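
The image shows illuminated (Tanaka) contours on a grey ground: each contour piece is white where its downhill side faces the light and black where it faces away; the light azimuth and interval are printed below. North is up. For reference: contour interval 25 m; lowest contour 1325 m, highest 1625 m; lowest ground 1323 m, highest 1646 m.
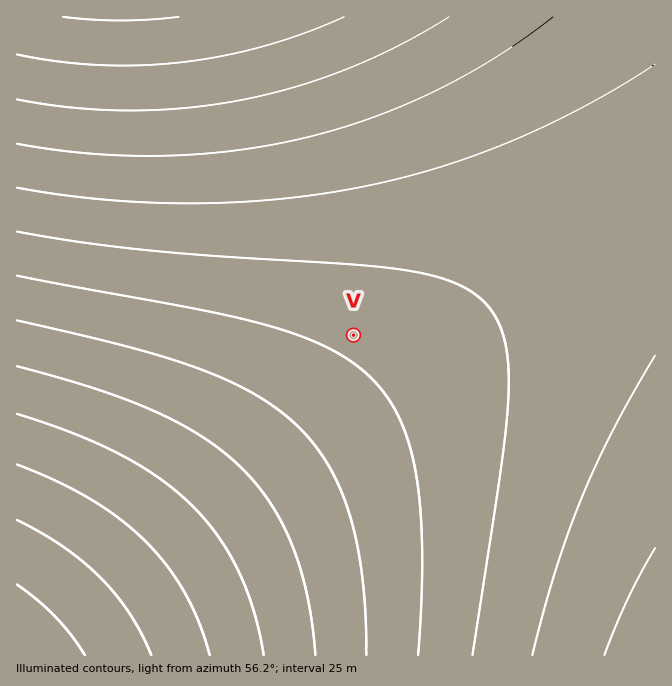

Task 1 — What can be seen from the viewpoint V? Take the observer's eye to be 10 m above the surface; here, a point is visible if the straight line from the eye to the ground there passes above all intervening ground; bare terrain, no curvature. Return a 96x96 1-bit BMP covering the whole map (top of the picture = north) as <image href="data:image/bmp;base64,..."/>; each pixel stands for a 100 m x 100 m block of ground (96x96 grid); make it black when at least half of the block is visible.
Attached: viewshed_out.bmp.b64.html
<image width="96" height="96" href="data:image/bmp;base64,Qk2+BAAAAAAAAD4AAAAoAAAAYAAAAGAAAAABAAEAAAAAAIAEAAATCwAAEwsAAAIAAAAAAAAA////AAAAAAD/////wAAAAAAAAAD/////8AAAAAAAAAD/////+AAAAAAAAAD//////AAAAAAAAAD//////gAAAAAAAAD//////wAAAAAAAAD//////4AAAAAAAAD//////4AAAAAAAAD//////8AAAAAAAAD//////+AAAAAAAAD///////AAAAAAAAD///////AAAAAAAAD///////gAAAAAAAD///////gAAAAAAAD///////wAAAAAAAD///////4AAAAAAAD///////4AAAAAAAD///////8AAAAAAAD///////8AAAAAAAD///////+AAAAAAAD///////+AAAAAAAD////////AAAAAAAD////////AAAAAAAD////////gAAAAAAD////////wAAAAAAD////////wAAAAAAD////////4AAAAAAD////////4AAAAAAD////////8AAAAAAD////////+AAAAAAD////////+AAAAAAD/////////AAAAAAD/////////gAAAAAD/////////wAAAAAD/////////4AAAAAD/////////+AAAAAD//////////AAAAAD//////////wAAAAD//////////4AAAAD//////////+AAAAD///////////wAAAD///////////+AAAD////////////4AAD/////////////gAD//////////////gD//////////////////////////////////////////////////////////////////////////////////////////////////////////////////////////////////////////////////////////////////////////////////////////////////+AH/////////////AAAP///////////4AAAB///////////AAAAAf/////////8AAAAAH/////////wAAAAAD/////////AAAAAAB////////8AAAAAAAf///////8AAAAAAAP///////8AAAAAAAH///////8AAAAAAAD///////8AAAAAAAB///////8AAAAAAAB///////8AAAAAAAA///////8AAAAAAAAf//////8AAAAAAAAP//////8AAAAAAAAP//////8AAAAAAAAH//////8AAAAAAAAD//////8AAAAAAAAD//////8AAAAAAAAB//////8AAAAAAAAA//////8AAAAAAAAA//////8AAAAAAAAAf/////8AAAAAAAAAP/////8AAAAAAAAAP/////8AAAAAAAAAH/////8AAAAAAAAAH/////8AAAAAAAAAD/////8AAAAAAAAAD/////8AAAAAAAAAB/////8AAAAAAAAAB/////8AAAAAAAAAA/////8AAAAAAAAAA/////8AAAAAAAAAA/////8AAAAAAAAAAf////8AAAAAAAAAAf////8AAAAAAAAAAP////8AAAAAAAAAAP////8="/>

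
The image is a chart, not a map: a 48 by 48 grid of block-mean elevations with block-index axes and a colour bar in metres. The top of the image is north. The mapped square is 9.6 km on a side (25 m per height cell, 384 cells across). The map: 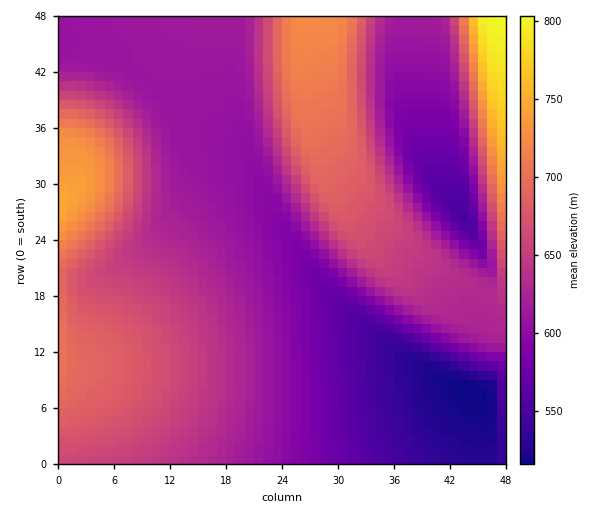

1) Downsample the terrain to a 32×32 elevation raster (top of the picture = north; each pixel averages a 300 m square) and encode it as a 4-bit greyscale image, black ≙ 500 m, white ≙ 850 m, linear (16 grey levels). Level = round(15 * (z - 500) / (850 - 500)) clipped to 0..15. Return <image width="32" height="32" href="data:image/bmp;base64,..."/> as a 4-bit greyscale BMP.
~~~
<image width="32" height="32" href="data:image/bmp;base64,Qk12AgAAAAAAAHYAAAAoAAAAIAAAACAAAAABAAQAAAAAAAACAAATCwAAEwsAABAAAAAAAAAAAAAAABEREQAiIiIAMzMzAERERABVVVUAZmZmAHd3dwCIiIgAmZmZAKqqqgC7u7sAzMzMAN3d3QDu7u4A////AHd3d2ZmZVVUREMzIiIhERF3d3d2ZmZVVERDMyIiERERiHd3d2ZmVVVEQzMiIREREYiId3d2ZmVVREMyIiERERKIiId3d2ZlVUQzMiIhERESiIiId3dmZVVEMzIiEREREpiIiHd3ZmVVRDMyIhERESOYiIh3d2ZlVUQzMiIREiM0mIiId3dmZVVEMzIiIjNEVYiIh3d2ZmVVRDMyIjNFVVWIiHd3dmZVVEQzMjNFVVVWiHd3d2ZmVVREMzNFVmZmZod3d3ZmZVVURDM0VmZmZmaHd3dmZmVVVEQ0RWZmZmZWiHdmZmZVVURERGZ3ZmZVRpiHdmZlVVVEREZ3d3ZlQ0epiHZmVVVVRERXd3d2VDNIqph3ZVVVVERFZ4d3dlMiWKqph2VVVVREVniId2VDI2mqqYdlVVVURFeIiHdkMiNpqqmHZVVVVEVniIh2UzM0eqqph2VVVVRFeIiIdkMzNIqqqYdlVVVUVniYiHVDMzWLqph2ZVVVVFaJmYhlQzNGm5mIdlVVVVVXiZmYZERERquId2VVVVVVZ5mZl2REREesd2ZVVVVVVWeZmZdkRERYvGZVVVVVVVVomZmXZEREWLxVVVVVVVVVaJmZl2VERWnMVVVVVVVVVWiZmZdlVVVpzVVVVVVVVVVomZmYZVVVes1VVVVVVVVVaJqqmGVVVXvd"/>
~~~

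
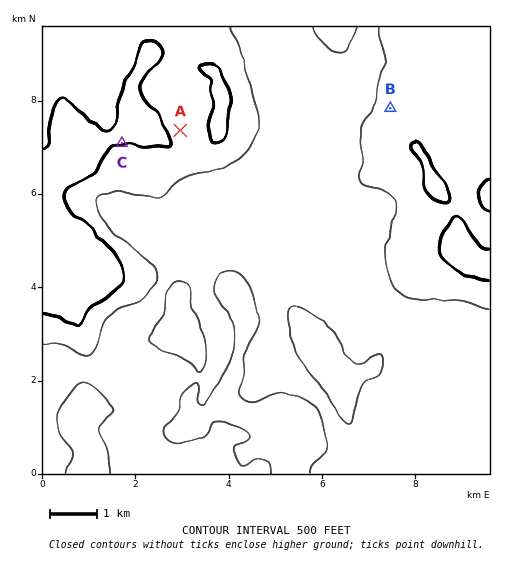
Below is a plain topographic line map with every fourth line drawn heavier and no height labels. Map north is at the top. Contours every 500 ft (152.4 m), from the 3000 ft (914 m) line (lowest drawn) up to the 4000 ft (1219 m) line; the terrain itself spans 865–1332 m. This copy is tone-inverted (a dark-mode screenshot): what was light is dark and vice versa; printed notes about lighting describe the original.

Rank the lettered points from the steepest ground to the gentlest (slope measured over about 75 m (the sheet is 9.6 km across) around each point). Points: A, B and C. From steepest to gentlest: B C A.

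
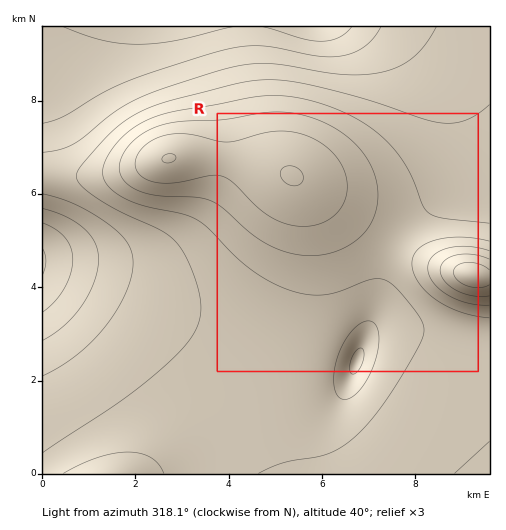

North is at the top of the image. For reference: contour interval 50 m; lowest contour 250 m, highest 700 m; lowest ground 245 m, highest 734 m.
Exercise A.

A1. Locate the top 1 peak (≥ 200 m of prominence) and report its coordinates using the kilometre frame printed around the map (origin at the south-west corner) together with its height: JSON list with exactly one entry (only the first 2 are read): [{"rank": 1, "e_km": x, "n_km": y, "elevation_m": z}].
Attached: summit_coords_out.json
[{"rank": 1, "e_km": 9.24, "n_km": 4.26, "elevation_m": 734}]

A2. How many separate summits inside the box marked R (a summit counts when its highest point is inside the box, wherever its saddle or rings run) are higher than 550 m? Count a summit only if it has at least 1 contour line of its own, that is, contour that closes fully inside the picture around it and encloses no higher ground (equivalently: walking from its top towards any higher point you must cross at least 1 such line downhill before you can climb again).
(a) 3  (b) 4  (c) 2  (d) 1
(d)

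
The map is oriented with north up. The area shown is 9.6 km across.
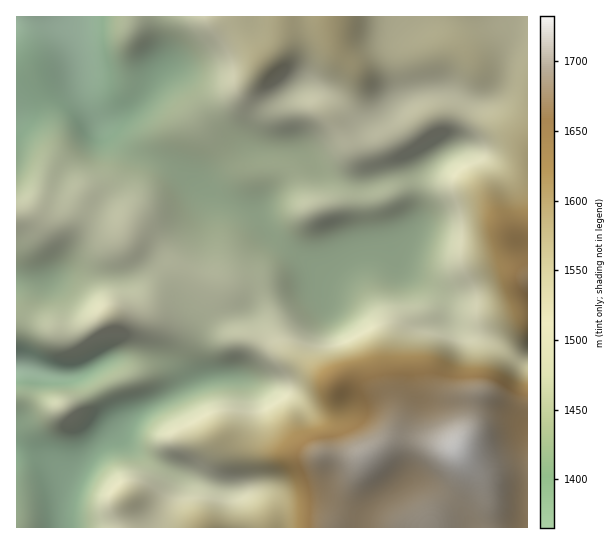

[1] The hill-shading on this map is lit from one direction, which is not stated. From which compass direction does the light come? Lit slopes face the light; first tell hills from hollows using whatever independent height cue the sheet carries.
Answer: NW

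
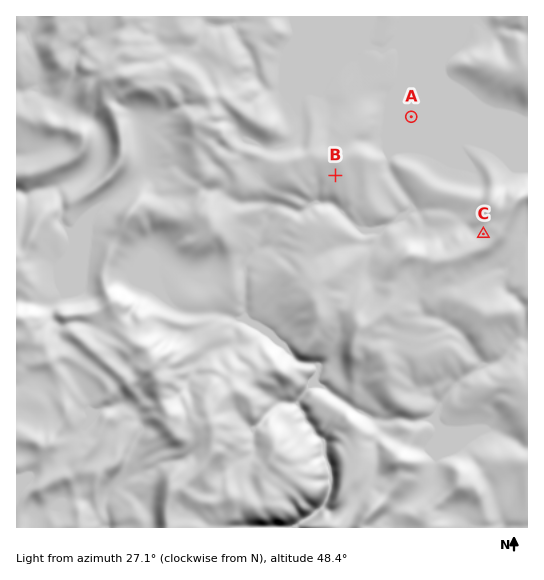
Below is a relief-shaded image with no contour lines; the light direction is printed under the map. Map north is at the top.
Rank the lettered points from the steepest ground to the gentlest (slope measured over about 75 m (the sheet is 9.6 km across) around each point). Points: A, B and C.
C B A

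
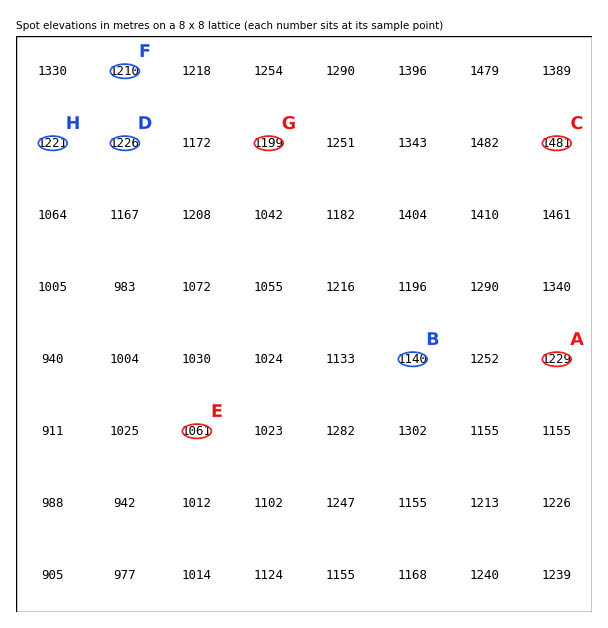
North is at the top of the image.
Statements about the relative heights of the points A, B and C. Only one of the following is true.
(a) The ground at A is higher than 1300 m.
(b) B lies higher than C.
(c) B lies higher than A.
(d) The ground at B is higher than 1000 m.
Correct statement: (d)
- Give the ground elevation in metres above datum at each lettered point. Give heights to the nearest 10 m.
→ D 1230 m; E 1060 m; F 1210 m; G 1200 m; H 1220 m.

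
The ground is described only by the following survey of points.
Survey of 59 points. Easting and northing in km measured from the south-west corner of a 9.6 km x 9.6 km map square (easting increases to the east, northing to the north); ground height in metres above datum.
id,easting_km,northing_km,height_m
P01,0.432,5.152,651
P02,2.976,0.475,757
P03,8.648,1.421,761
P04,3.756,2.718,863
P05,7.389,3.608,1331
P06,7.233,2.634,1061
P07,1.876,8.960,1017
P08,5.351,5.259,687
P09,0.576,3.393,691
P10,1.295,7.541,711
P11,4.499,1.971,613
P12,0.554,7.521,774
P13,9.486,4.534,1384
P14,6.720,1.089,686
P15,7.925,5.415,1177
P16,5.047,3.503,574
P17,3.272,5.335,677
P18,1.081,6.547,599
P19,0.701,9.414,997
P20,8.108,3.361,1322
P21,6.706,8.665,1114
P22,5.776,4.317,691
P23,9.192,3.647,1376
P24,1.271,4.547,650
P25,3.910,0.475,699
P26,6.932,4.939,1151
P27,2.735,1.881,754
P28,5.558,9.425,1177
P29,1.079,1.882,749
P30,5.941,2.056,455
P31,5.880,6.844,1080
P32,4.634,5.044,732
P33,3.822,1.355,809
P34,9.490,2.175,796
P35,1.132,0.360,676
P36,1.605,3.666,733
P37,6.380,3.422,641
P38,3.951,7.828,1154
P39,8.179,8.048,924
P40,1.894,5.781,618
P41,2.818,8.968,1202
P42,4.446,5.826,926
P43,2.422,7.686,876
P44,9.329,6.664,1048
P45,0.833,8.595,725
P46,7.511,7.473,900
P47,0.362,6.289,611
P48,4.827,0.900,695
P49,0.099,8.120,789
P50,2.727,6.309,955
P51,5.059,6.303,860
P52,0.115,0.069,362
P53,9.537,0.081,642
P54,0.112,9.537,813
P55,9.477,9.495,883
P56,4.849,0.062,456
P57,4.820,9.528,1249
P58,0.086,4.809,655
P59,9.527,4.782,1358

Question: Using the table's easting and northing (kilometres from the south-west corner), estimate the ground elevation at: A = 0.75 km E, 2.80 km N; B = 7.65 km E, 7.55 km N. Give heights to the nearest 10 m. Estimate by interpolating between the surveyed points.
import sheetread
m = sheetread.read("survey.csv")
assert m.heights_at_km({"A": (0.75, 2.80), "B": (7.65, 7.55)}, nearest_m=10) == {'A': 680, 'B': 950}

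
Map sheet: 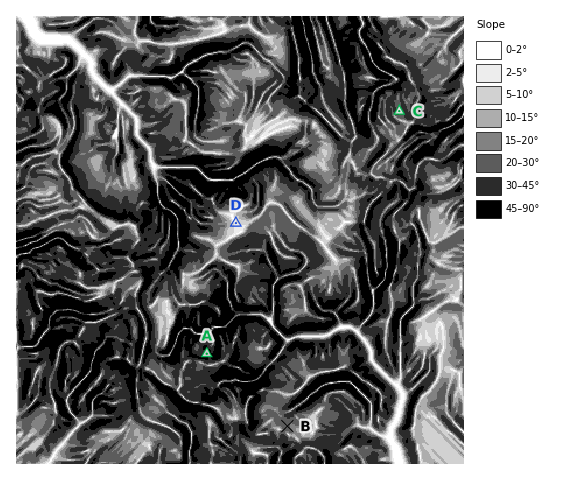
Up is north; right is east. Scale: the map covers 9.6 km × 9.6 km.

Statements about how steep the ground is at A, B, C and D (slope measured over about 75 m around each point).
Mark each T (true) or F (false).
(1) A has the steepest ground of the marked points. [T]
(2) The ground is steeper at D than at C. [F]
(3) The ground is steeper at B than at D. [T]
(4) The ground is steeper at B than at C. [F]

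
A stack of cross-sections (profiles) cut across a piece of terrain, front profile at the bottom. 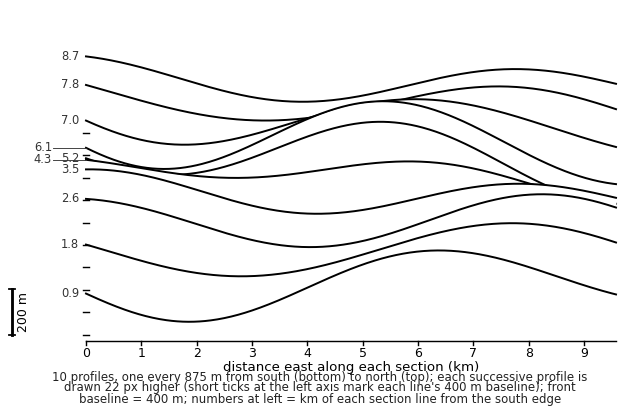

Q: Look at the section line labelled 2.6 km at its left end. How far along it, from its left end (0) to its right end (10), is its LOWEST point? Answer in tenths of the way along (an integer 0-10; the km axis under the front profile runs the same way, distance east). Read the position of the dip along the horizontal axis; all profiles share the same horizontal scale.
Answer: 4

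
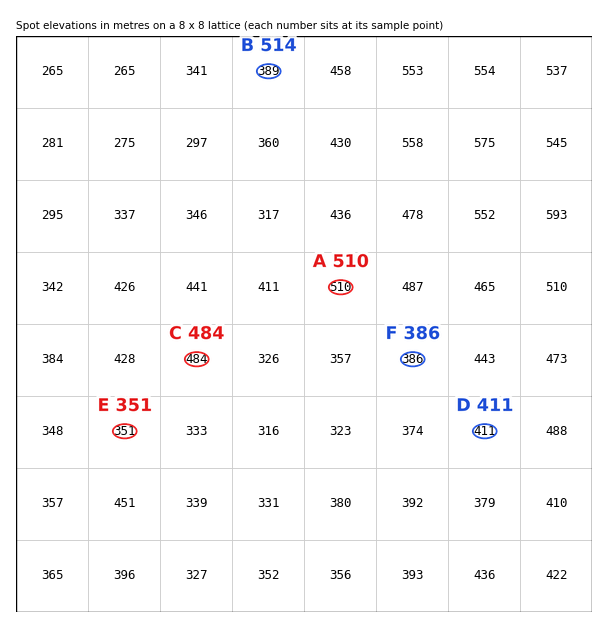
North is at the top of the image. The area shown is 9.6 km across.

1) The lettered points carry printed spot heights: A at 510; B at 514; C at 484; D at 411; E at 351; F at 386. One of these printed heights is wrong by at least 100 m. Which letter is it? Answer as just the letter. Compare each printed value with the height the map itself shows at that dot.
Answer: B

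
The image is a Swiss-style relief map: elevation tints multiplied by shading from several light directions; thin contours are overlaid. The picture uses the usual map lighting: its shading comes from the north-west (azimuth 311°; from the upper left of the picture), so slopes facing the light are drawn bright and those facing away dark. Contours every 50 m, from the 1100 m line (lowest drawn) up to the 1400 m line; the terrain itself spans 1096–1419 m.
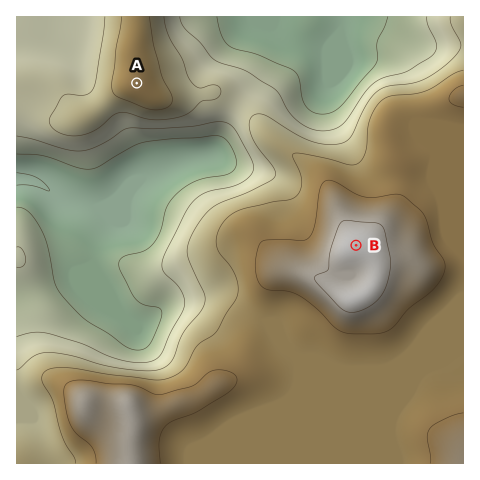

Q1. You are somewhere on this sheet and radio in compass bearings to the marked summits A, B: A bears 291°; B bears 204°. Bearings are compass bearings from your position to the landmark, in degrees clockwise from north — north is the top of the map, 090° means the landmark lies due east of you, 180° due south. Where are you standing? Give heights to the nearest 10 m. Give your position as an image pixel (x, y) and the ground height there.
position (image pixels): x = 386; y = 179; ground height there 1330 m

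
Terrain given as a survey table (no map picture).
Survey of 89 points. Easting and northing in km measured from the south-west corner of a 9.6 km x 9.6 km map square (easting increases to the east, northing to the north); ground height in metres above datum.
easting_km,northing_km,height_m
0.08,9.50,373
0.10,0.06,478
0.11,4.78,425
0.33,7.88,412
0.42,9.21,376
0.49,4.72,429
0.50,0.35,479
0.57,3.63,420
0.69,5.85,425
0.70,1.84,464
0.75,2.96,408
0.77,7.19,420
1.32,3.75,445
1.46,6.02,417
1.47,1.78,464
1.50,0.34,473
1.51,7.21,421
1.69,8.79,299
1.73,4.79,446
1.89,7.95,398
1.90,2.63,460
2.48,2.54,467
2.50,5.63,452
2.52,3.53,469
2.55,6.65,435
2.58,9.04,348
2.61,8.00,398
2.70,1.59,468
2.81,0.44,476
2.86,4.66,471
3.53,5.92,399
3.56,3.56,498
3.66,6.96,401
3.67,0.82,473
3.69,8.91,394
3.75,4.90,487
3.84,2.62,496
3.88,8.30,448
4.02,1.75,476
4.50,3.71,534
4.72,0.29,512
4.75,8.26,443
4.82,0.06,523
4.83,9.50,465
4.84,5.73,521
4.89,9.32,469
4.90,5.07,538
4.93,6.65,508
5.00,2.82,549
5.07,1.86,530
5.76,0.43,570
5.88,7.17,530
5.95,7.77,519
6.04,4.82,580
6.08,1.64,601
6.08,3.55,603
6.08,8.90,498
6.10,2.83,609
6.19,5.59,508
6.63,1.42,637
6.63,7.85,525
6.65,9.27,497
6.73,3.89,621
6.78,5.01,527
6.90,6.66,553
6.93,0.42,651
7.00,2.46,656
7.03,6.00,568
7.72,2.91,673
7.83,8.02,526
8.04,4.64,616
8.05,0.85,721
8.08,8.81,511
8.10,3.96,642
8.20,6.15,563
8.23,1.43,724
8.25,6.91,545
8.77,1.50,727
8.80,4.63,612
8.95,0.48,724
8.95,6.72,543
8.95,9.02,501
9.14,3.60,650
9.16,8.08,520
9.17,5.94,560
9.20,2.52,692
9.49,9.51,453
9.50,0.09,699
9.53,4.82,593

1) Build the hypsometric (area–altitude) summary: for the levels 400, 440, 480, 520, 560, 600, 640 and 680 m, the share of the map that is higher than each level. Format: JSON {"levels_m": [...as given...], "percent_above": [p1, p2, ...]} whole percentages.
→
{"levels_m": [400, 440, 480, 520, 560, 600, 640, 680], "percent_above": [92, 76, 56, 41, 26, 17, 11, 5]}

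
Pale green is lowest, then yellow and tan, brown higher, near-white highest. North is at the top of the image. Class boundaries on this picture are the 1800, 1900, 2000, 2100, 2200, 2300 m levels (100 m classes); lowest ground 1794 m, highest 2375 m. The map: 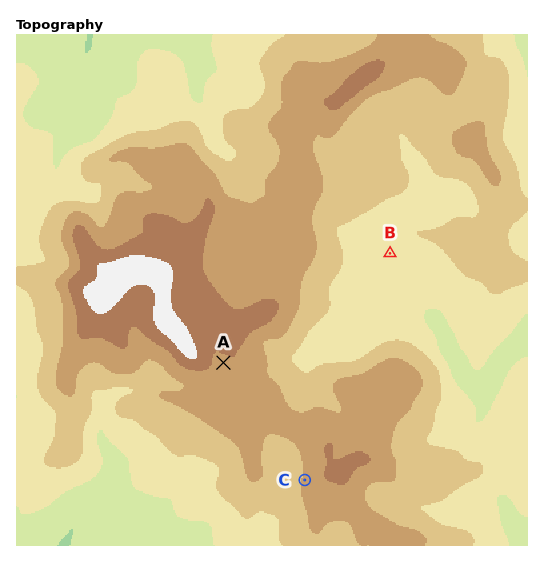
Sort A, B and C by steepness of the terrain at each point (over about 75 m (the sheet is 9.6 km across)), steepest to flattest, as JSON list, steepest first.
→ ["C", "A", "B"]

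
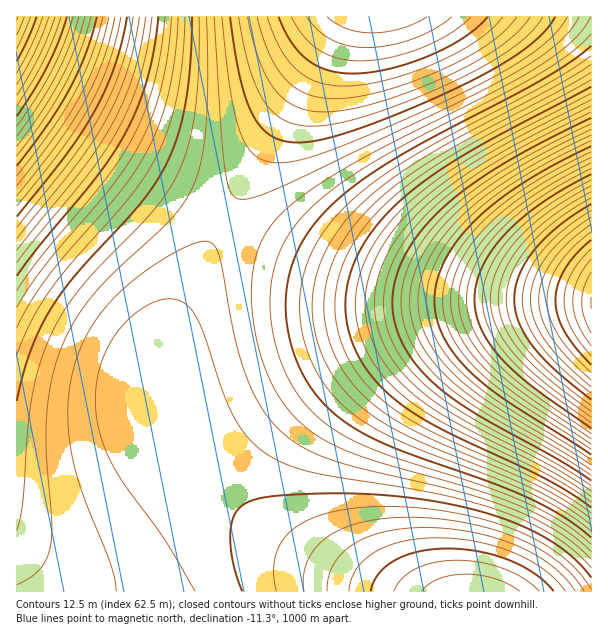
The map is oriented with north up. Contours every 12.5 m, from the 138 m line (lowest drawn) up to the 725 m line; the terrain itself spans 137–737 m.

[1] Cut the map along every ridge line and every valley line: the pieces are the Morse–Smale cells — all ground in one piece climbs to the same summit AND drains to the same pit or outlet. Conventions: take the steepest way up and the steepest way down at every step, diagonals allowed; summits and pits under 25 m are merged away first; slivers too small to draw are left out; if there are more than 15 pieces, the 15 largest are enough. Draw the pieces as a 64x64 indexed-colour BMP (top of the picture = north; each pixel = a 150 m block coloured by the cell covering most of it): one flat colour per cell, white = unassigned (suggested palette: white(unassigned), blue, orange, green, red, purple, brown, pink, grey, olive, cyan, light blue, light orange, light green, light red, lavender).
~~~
<image width="64" height="64" href="data:image/bmp;base64,Qk12CAAAAAAAAHYAAAAoAAAAQAAAAEAAAAABAAQAAAAAAAAIAAATCwAAEwsAABAAAAAAAAAA////ALR3HwAOf/8ALKAsACgn1gC9Z5QAS1aMAMJ34wB/f38AIr28AM++FwDox64AeLv/AIrfmACWmP8A1bDFACIiIiIiIiIiIiIiIiIiIiIiIiIiERERERERERERERERIiIiIiIiIiIiIiIiIiIiIiIiIhEREREREREREREREREiIiIiIiIiIiIiIiIiIiIiIiERERERERERERERERERESIiIiIiIiIiIiIiIiIiIiIhERERERERERERERERERERIiIiIiIiIiIiIiIiIiIiIREREREREREREREREREREREiIiIiIiIiIiIiIiIiIiIRERERERERERERERERERERESIiIiIiIiIiIiIiIiIiERERERERERERERERERERERERIiIiIiIiIiIiIiIiIiEREREREREREREREREREREREREiIiIiIiIiIiIiIiIiERERERERERERERERERERERERESIiIiIiIiIiIiIiIhERERERERERERERERERERERERERIiIiIiIiIiIiIiIhEREREREREREREREREREREREREREiIiIiIiIiIiIiIhERERERERERERERERERERERERERESIiIiIiIiIiIiIhERERERERERERERERERERERERERERIiIiIiIiIiIiIhEREREREREREREREREREREREREREREiIiIiIiIiIiIiERERERERERERERERERERERERERERESIiIiIiIiIiIiERERERERERERERERERERERERERERERIiIiIiIiIiIiEREREREREREREREREREREREREREREREiIiIiIiIiIiIRERERERERERERERERERERERERERERESIiIiIiIiIiIRERERERERERERERERERERERERERERERIiIiIiIiIiIhEREREREREREREREREREREREREREREREiIiIiIiIiIhERERERERERERERERERERERERERERERESIiIiIiIiIiERERERERERERERERERERERERERERERERIiIiIiIiIiIREREREREREREREREREREREREREREREREiIiIiIiIiIhERERERERERERERERERERERERERERERESIiIiIiIiIiERERERERERERERERERERERERERERERERIiIiIiIiIiIREREREREREREREREREREREREREREREREiIiIiIiIiIhERERERERERERERERERERERERERERERESIiIiIiIiIiERERERERERERERERERERERERERERERERIiIiIiIiIiIhEREREREREREREREREREREREREREREREiIiIiIiIiIiERERERERERERERERERERERERERERERESIiIiIiIiIiIRERERERERERERERERERERERERERERERIiIiIiIiIiIiEREREREREREREREREREREREREREREREiIiIiIiIiIiIRERERERERERERERERERERERERERERESIiIiIiIiIiIiERERERERERERERERERMzMzMzMzMzMzIiIiIiIiIiIiIREREREREREREREzMzMzMzMzMzMzMzMiIiIiIiIiIiIiEREREREREREzMzMzMzMzMzMzMzMzMyIiIiIiIiIiIiIRERERERETMzMzMzMzMzMzMzMzMzMzIiIiIiIiIiIiIiEREREREzMzMzMzMzMzMzMzMzMzMzMiIiIiIiIiIiIiIRERERMzMzMzMzMzMzMzMzMzMzMzMyIiIiIiIiIiIiIiERETMzMzMzMzMzMzMzMzMzMzMzMzIiIiIiIiIiIiIiIhEzMzMzMzMzMzMzMzMzMzMzMzMzMiIiIiIiIiIiIiIiMzMzMzMzMzMzMzMzMzMzMzMzMzMyIiIiIiIiIiIiIkRDMzMzMzMzMzMzMzMzMzMzMzMzMzIiIiIiIiIiIiJEREMzMzMzMzMzMzMzMzMzMzMzMzMzMiIiIiIiIiIiJERERDMzMzMzMzMzMzMzMzMzMzMzMzMyIiIiIiIiIiREREREMzMzMzMzMzMzMzMzMzMzMzMzMzIiIiIiIiIiRERERERDMzMzMzMzMzMzMzMzMzMzMzMzMiIiIiIiIkREREREREQzMzMzMzMzMzMzMzMzMzMzMzMyIiIiIiIkRERERERERDMzMzMzMzMzMzMzMzMzMzMzMzIiIiIiJEREREREREREQzMzMzMzMzMzMzMzMzMzMzMzMiIiIiRERERERERERERDMzMzMzMzMzMzMzMzMzMzMzMyIiIiREREREREREREREQzMzMzMzMzMzMzMzMzMzMzMzIiIkREREREREREREREREMzMzMzMzMzMzMzMzMzMzMzMiIkREREREREREREREREQzMzMzMzMzMzMzMzMzMzMzMyJEREREREREREREREREREMzMzMzMzMzMzMzMzMzMzMzJEREREREREREREREREREQzMzMzMzMzMzMzMzMzMzMzNEREREREREREREREREREREMzMzMzMzMzMzMzMzMzMzM0REREREREREREREREREREQzMzMzMzMzMzMzMzMzMzMzREREREREREREREREREREREMzMzMzMzMzMzMzMzMzMzNERERERERERERERERERERERDMzMzMzMzMzMzMzMzMzM0REREREREREREREREREREREMzMzMzMzMzMzMzMzMzMzRERERERERERERERERERERERDMzMzMzMzMzMzMzMzMzNEREREREREREREREREREREREMzMzMzMzMzMzMzMzMzM0RERERERERERERERERERERERDMzMzMzMzMzMzMzMzMz"/>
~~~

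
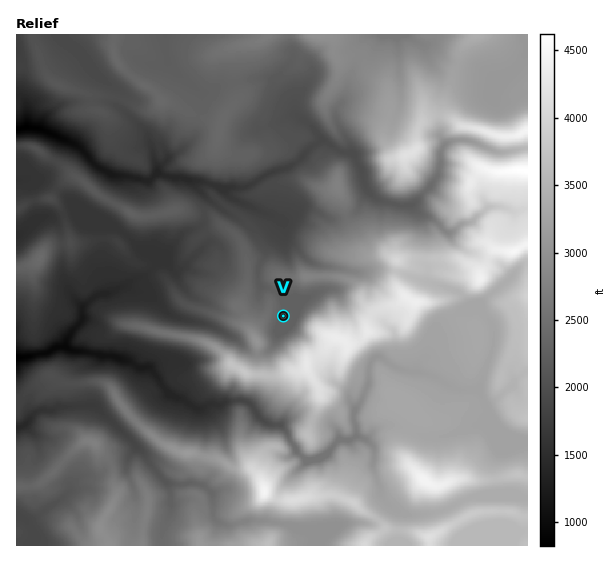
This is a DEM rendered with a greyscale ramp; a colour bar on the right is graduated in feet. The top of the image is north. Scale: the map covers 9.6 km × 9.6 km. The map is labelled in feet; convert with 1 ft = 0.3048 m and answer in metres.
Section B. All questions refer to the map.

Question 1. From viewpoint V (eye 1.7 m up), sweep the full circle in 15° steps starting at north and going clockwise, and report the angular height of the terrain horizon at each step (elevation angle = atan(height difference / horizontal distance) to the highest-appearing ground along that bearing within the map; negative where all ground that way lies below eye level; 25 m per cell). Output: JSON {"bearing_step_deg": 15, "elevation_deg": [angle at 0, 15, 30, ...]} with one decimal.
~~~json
{"bearing_step_deg": 15, "elevation_deg": [6.1, 5.9, 10.2, 7.8, 11.7, 16.6, 26.3, 38.5, 37.2, 32.7, 35.1, 30.3, 27.4, 19.6, 19.3, 18.6, 16.5, 11.6, 11.6, 11.1, 10.0, 8.2, 4.9, 3.9]}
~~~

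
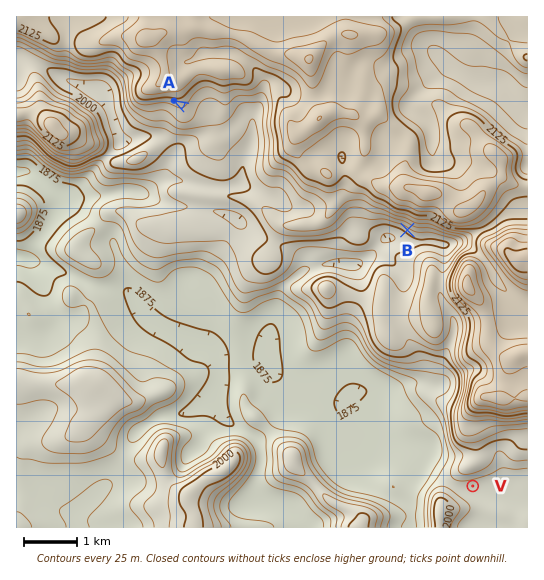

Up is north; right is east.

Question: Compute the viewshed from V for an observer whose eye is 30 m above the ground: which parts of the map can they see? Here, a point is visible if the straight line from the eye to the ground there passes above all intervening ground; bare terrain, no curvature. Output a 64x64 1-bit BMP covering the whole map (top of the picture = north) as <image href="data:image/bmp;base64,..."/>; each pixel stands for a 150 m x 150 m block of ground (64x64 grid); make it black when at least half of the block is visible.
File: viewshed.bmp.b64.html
<image width="64" height="64" href="data:image/bmp;base64,Qk0+AgAAAAAAAD4AAAAoAAAAQAAAAEAAAAABAAEAAAAAAAACAAATCwAAEwsAAAIAAAAAAAAA////AAAAAAAAAAAAAAAAfwAAAgAAAAA/AAACAAAAB/8AAAMAAYAH/wAAA4ADgAf/AAABwAeAB/8AAABgD8AB/wAAADAf8AD/AAAAEB/4AA8AAAAAP/AABwAAAAAf4AAHAAAAAB/AAM8AAAAAP4AAPwAAAAP/AAB/AAAAB/4AAP8AH/AH+AAAewA/8A/wAAAAAD44D+AAAAAAPBwPgAAAAAA4PA8AAAAAADz/HgAAAAAAH//YAAAAAAA///AAAAAAAD//4AAAAAAAP//AAAAAAAA//wAAAAAAAD/+AAAAAAABf/wAAAAAAIH/+AAAAAAAAf/wAAAAAAAAf+AAAAAAAAD/wAAAAAAAAP3AAAAAAAAB+MAAAAAAAAHwwAAAAAAAAOCAAAAAAAAAwAAAAAAAAIAAAAAAAAAAgAAAAAAAAADAAAAAAAAAAEAAAAAAAAAAAAAAAAAAAAAAAAAAAAAAAAAAAAAAAAAAAAAAAAAAAAACAAAAAAAAAA8AAAAAAAAAB4AAAAAAAAAHgAAAAAAAAIcAAAAAAAAAhAAAAAAAAAAAAAAAAAAAAAAAAAAAAAAAAAAAAAAAAAAAAAAAAAAAAAAAAAAAAAAAAAAAAAAAAAAAAAAAAAAAAAAAAAAAAAAAAAAAAAAAAAAAAAAAAAAAAAAAAAAAAAAAAAAAAAAAAAAAAAAAAAAAAA=="/>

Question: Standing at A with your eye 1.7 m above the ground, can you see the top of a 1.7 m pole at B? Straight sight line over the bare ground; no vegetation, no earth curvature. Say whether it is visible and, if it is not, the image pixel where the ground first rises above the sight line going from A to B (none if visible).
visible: false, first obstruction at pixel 269 154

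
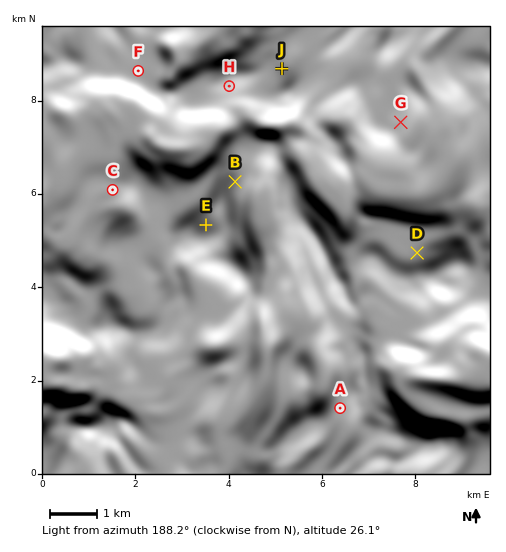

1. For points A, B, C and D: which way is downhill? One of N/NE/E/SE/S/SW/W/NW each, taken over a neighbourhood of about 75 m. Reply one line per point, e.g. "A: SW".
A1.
A: W
B: E
C: W
D: NW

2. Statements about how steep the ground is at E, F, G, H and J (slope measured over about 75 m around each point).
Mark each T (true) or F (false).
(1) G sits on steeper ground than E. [T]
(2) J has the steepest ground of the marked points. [F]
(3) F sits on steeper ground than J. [F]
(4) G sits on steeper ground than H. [T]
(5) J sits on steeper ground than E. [F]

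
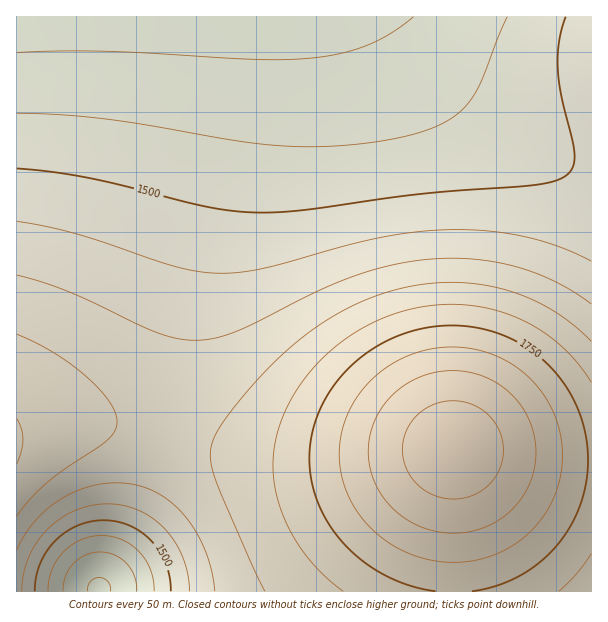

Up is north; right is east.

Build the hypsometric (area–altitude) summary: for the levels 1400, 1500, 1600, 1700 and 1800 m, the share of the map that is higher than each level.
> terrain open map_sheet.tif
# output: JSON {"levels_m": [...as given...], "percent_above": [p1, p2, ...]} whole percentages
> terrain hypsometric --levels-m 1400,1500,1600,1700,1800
{"levels_m": [1400, 1500, 1600, 1700, 1800], "percent_above": [95, 68, 47, 24, 11]}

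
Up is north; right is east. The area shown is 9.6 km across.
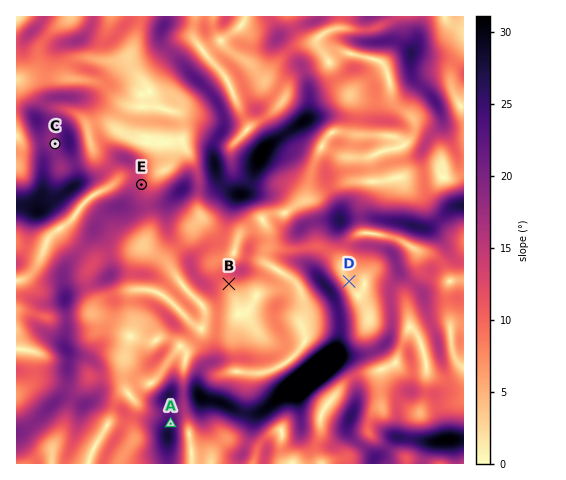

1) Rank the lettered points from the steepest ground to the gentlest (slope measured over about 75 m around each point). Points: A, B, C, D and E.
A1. A C E B D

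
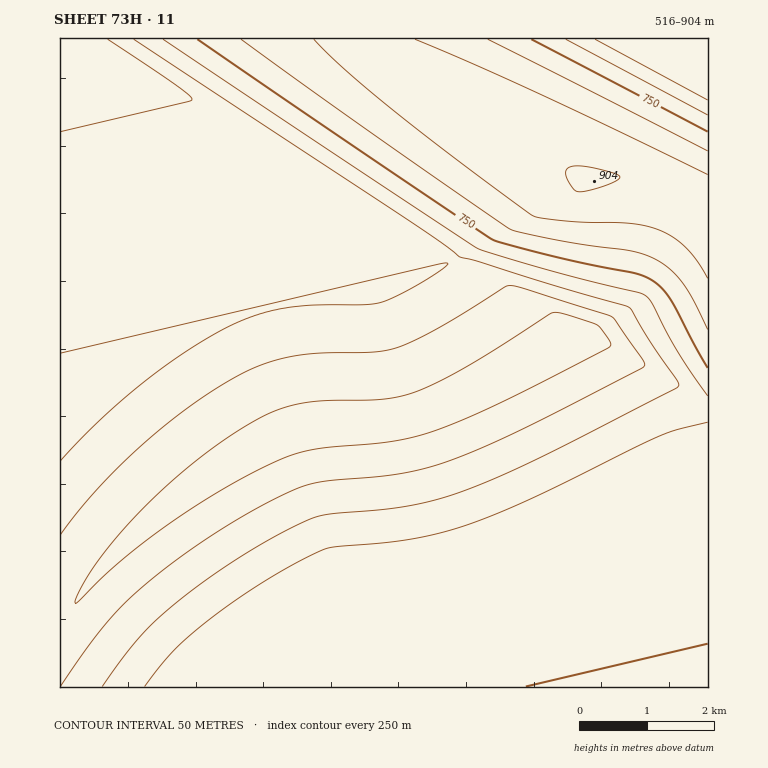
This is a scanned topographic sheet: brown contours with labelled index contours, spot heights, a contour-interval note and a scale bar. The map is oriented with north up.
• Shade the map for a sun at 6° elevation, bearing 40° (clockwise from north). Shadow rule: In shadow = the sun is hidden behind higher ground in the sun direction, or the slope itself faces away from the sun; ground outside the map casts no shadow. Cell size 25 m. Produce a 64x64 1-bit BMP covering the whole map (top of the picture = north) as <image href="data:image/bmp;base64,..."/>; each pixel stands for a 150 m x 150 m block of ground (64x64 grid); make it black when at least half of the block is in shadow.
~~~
<image width="64" height="64" href="data:image/bmp;base64,Qk0+AgAAAAAAAD4AAAAoAAAAQAAAAEAAAAABAAEAAAAAAAACAAATCwAAEwsAAAIAAAAAAAAA////AAAAAAAAAAAAAAAAAAAAAAAAAAAAAAAAAAAAAAAAAAAAAAAAAAAAAAAAAAAAAAAAAAAAAAAAAAAAAAAAAAAAAAAAAAAAAAAAAAAAAAAAAAAAAAAAAAAAAAAAAAAAAAAAAAAAAAAAAAAAAAAAAAAAAAAAAAAAAAAAAAAAAAAAAAAAAAAAAAAAAAAAAAAAAAAAAAAAAAAAAAAAAAAAAAAAAAAAAAAAAAAAAAAAAAAAAAAAAAAAAAAAAAAAAAAAAAAAAAAAAAAAAAAAAAAAAAAAAAAAAAAAAAAAAAAAAAAAAAAAAAAAAAAAAAAAAAD/AAAAAAAAD/8AAAAAAH///wAAAAAB////AAAAAAf///8AAAAAD////wAAAAAP////AAAAAA////8AAAAAD////wAAAAAf////AAAAAB////8AAAAAH////wAAAAA/////AAAAAP////8AAAAD/////gAAAA/////4AAAAH////8AAAAB////wAAAAAf///+AAAAAD///8AAAAAA////AAAAAAP///4AAAAAB///+AAAAAAf///gAAAAAH///8AAAAAA////AAAAAAP///wAAAAAB///+AAAAAAP///gAAAAAB///4AAAAAAP///AAAAAAA///wAAAAAAH//8AAAAAAAf//gAAAAAAD//4AAAAAAAP/+AAAAAAAA=="/>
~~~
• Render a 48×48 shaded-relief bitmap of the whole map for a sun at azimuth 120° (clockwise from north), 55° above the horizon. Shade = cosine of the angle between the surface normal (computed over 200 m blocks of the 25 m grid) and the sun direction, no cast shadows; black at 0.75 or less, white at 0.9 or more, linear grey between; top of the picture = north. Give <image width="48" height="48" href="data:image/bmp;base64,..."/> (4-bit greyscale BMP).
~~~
<image width="48" height="48" href="data:image/bmp;base64,Qk32BAAAAAAAAHYAAAAoAAAAMAAAADAAAAABAAQAAAAAAIAEAAATCwAAEwsAABAAAAAAAAAAAAAAABEREQAiIiIAMzMzAERERABVVVUAZmZmAHd3dwCIiIgAmZmZAKqqqgC7u7sAzMzMAN3d3QDu7u4A////ABERERE2ZmZmZmZmZmZmZmZmZmZmZmZmZhEREREkZmZmZmZmZmZmZmZmZmZmZmZmZhERERESVmZmZmZmZmZmZmZmZmZmZmZmZhERERERNWZmZmZmZmZmZmZmZmZmZmZmZiERERERE1ZmZmZmZmZmZmZmZmZmZmZmZlIRERERESRmZmZmZmZmZmZmZmZmZmZmZpYhERERERJGZmZmZmZmZmZmZmZmZmZmZrlBEREREREjVmZmZmZmZmZmZmZmZmZmZruEERERERESJGZmZmZmZmZmZmZmZmZmZru4MRERERERIjRWZmZmZmZmZmZmZmZmZru7hBERERESIiNERERFVmZmZmZmZmZmZru7uEIREREiIiIzMzMzM0VmZmZmZmZmZru7u5UhEREiIiMzMzMyIiNFZmZmZmZmZru7u7ljERIiIiMzMzMyIiIiNWZmZmZmZru7u7unQiIiIiMzMzMyIiIiIjVmZmZmZru7u7u6lSIiIiMzMzMyIiIiIiJFZmZmZru7u7u7qnQiIjMzMzMiIiIiIiIjRWZmZru7u7u7qqlkMjMzMzMiIiIiIiIiI0ZmZqu7u7u7qqqpdURERDMiIiIiIiIiIiNWZom7u7u6qqqqqYd3d2VDIiIiIiIiIiIkVmeau7uqqqqqqZmZmZmXUyIiIiIiIiIiNGZ4q7uqqqqqqZmZmZqqmGMiIiIiIiIiI2ZniaqqqqqqqZmZmZqqqqhTIiIiIiIiAGZmZ5qqqqqqqZmZmZqqqqqoUyIiIiIQAGZmZniaqqqqmZmZmZqqqqqql0IiIhAAAGZmZmZ4mqqqmZmZmaqqqqqqqpZDIAAQAGZmZmZmeJqqmZmZmaqqqqqqqqqEEBEQAGZmZmZmZniJmZmZmaqqqqqqq6l3YyEAAGZmZmZmZmZ3d3iIiJqqqqqquYd4iGIREWZmZmZmZmZmZmZnd3iaqqq6h3iIiYUyImZmZmZmZmZmZmZmZmd4qrqXeIiJmYZTM2ZmZmZmZmZmZmZmZmZneZh4iImZmYdlRGZmZmZmZmZmZmZmZmZnZVZ4iJmZmYh2VGZmZmZmZmZmZmZmZmd1REVoiZmaqZh2ZWZmZmZmZmZmZmZmZ3ZERVVWeZqqqZh3ZmZmZmZmZmZmZmZmdkREVVVWZ4mqqZiHdmZmZmZmZmZmZmZ3VERVVVZmZmeZqZiHdmZmZmZmZmZmZndkRFVVVWZmZmZ3iIh3dmZmZmZmZmZmZ2RERVVVZmZmZmZmZ3dmZWZmZmZmZmZnZURFVVVmZmZmZmZmZmZmVWZmZmZmZmd1REVVVWZmZmZmZmZmZmZVVWZmZmZmZnZERFVVVmZmZmZmZmZmZmVVVGZmZmZmdlREVVVWZmZmZmZmZmZmZVVVRGZmZmZ3VERVVVZmZmZmZmZmZmZlVVVERWZmZmdkREVVVWZmZmZmZmZmZmZVVVRFZ2ZmZ2VERVVVZmZmZmZmZmZmZlVVVERWZmZndURFVVVmZmZmZmZmZmZmVVVURFZmZmZkNEVVVWZmZmZ3d3d2ZmZmZVVVQzVmZg=="/>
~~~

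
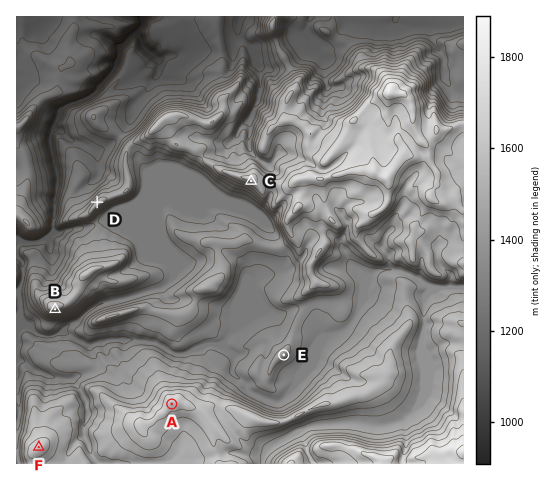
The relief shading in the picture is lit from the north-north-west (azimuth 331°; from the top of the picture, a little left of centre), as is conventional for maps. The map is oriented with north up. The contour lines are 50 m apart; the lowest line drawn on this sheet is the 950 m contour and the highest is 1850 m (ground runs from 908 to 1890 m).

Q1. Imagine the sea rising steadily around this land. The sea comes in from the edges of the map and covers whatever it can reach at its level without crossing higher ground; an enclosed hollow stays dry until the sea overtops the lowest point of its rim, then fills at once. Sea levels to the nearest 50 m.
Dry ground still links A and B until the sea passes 1350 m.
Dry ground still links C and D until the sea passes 1450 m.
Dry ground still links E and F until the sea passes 1400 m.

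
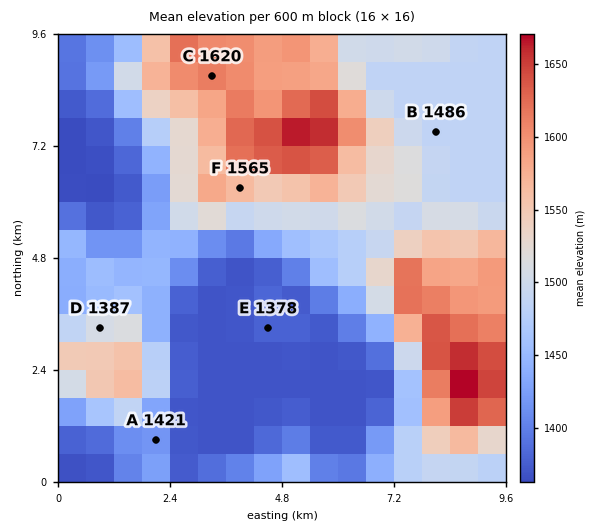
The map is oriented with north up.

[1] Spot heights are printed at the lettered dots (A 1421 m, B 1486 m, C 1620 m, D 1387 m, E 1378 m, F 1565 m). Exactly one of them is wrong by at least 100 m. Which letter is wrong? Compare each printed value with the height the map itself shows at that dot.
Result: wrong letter D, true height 1512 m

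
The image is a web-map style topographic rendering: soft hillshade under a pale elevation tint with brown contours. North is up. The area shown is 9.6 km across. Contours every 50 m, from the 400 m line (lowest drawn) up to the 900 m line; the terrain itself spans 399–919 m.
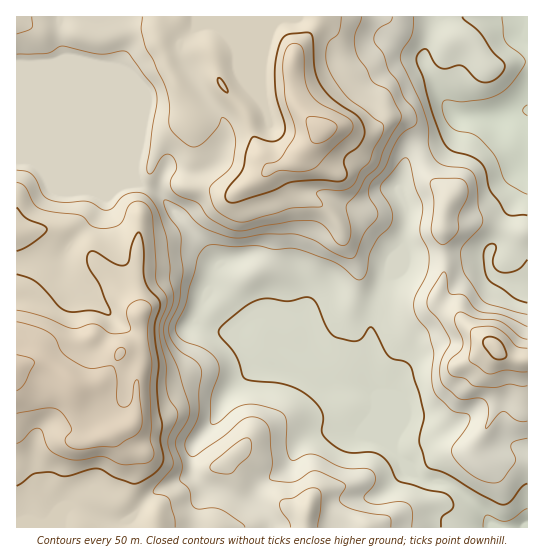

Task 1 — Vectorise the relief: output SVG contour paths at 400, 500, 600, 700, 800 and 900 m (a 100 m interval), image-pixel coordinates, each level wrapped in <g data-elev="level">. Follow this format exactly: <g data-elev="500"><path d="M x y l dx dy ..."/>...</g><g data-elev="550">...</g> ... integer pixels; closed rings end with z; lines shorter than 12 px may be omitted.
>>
<g data-elev="400"><path d="M527 116l-4-3 0-3 4-5"/></g><g data-elev="500"><path d="M441 527l1-10 9-7 2-4-1-5-3-5-6-3-16-3-29-9-10-19-10-8-8-2-21 1-8-3-8-5-8-7-3-5 1-15-2-8-5-7-9-8-9-6-13-5-34-3-7-3-8-23-17-21 0-4 3-4 22-19 13-7 12-2 20 3 18-4 4 1 5 4 11 27 8 8 16 4 7 0 5-4 6-9 2-1 4 5 14 24 5 3 12 3 5 6 13 45 0 6-5 23 8 25 20 7 32 20 23 11 8-3 11-15 6-3"/><path d="M527 303l-13-5-25-18-4-10-1-17 2-6 3-2 4-1 2 1 1 4-3 9 0 7 4 5 5 2 7 1 8-3 10-10"/><path d="M527 215l-16 1-6-3-15-23-4-19-4-6-9-8-19-5-7-5-5-8-9-25-10-36-6-16 0-7 5-5 3-1 2 1 7 12 5 5 7 2 11-3 5 0 14 13 6 3 7 0 6-3 6-5 3-5-1-7-11-11-11-17-17-15-2-2"/></g><g data-elev="600"><path d="M391 527l0-8-2-3-32-6-14-5-3-3-1-4 6-9 0-4-24-13-10-1-12 8-6 3-16-1-7-2-1-2 3-15-2-31-4-8-7-5-9-1-7 2-20 17-28 20-4 0-4-3-2-6 0-5 11-19 3-9 0-23 3-20-5-9-20-14-8-14 1-11 10-22 3-31-2-16 0-20-13-20-4-12 2-2 13 6 23 21 24 9 13 2 26-4 30 0 20 7 26 15 8 2 5-1 11-24 10-12 3-6-1-6-8-14 1-10 15-18 8-18 6-12 6-6 9-5 3-4-3-12-10-12-6-16-10-12-5-16-9-13 0-4 3-6 13-9 2-5"/><path d="M527 326l-24-11-24-4-5-4-9-11-15-2-2-4-1-13-2-5-4 3-13 23-1 5 1 6 12 13 10 19 0 4-7 12-3 9 0 12 3 7 18 14 18-1 6 3 4 9-3 19 12-14 5-4 14 10 10 0"/><path d="M439 243l4 2 4-2 8-8 3-5 1-15 8-16 1-6-2-10-5-4-24-1-4 1-3 3 4 20-3 29 3 7z"/></g><g data-elev="700"><path d="M175 527l0-9-6-19-4-3-10-2-2-3 20-25 0-5-4-14-1-6 8-20 2-7-2-5-7-11-3-11 0-22-5-22-2-13 1-8 7-16 0-7-2-5-7-9-2-6-3-60-3-9-7-8-9 0-5 4-6 14-4 5-10 3-11 0-7-2-6-8-5-3-29-3-12-4-5-5-9-17-8-4"/><path d="M527 348l-10-2-12-13-11-6-18 0-4 2-1 2-2 30 16 11 5 2 16-4 21 2"/><path d="M17 34l14-6 2-2-1-9"/><path d="M142 17l-1 13 3 13 22 47 3 15 0 18 4 9 14 13 8 2 7-3 8-7 7-10 5-9 4 1 5 7 5 15-3 22-6 8-15 14-3 6 4 14 5 6 13 8 11 3 48-14 32-2 0-4-5-8 1-3 7-1 17 0 8-2 5-6 6-12 9-9 4-12 8-15 1-9-37-30-13-18-7-15 0-8 1-9 3-5 9-7 2-16"/></g><g data-elev="800"><path d="M17 443l5-2 10-11 6-2 4 3 4 14 4 5 8 5 12 4 11 1 21-4 17 8 8 1 20-2 5-4 2-5-4-15 1-13-1-40 2-23-5-32 5-22-3-6-8-3-6 1-5 3-3 9 3 17-4 3-9 1-8-1-9-7-6-2-17 4-7 0-27-11-26-7"/><path d="M262 175l5 1 12-5 22 1 12-3 37-35 3-5 0-6-4-5-29-15-10-9-5-13-2-31-2-4-4-2-6 0-4 3-3 8-1 11 2 32 9 27 1 10-14 23-6 4-10 3-3 6z"/></g><g data-elev="900"><path d="M17 391l8-8 9-21-4-4-13-3"/></g>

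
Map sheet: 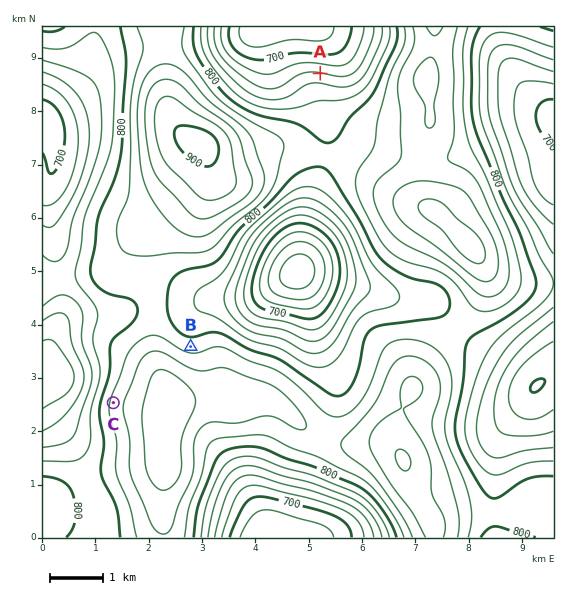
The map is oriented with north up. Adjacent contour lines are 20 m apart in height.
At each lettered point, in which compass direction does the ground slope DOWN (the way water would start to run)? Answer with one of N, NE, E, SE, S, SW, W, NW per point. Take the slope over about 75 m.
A N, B N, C W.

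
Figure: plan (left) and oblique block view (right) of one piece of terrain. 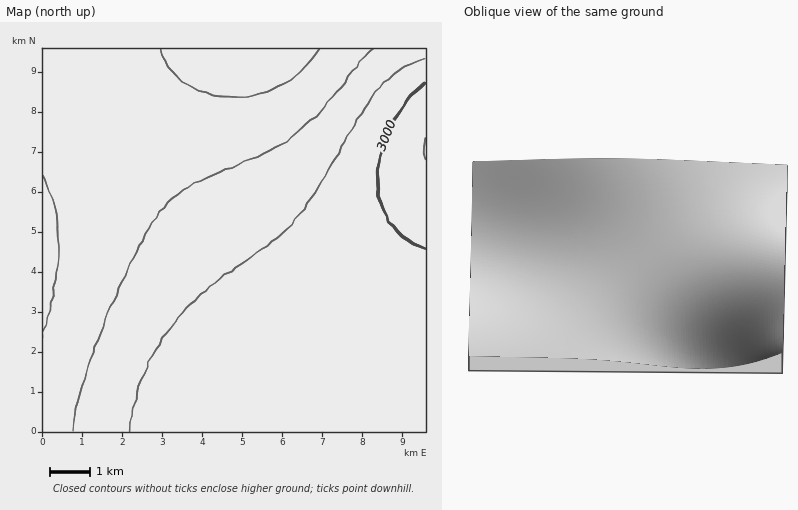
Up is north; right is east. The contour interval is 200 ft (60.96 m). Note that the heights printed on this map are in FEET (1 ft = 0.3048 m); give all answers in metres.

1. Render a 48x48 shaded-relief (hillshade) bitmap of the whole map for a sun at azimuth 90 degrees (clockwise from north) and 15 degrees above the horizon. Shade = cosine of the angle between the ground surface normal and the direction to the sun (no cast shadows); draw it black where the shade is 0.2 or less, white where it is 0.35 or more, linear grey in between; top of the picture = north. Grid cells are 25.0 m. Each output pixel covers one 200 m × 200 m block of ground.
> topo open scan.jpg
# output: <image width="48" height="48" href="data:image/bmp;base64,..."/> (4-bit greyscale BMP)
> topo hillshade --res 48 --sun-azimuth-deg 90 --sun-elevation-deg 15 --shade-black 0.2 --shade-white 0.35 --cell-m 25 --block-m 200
<image width="48" height="48" href="data:image/bmp;base64,Qk32BAAAAAAAAHYAAAAoAAAAMAAAADAAAAABAAQAAAAAAIAEAAATCwAAEwsAABAAAAAAAAAAAAAAABEREQAiIiIAMzMzAERERABVVVUAZmZmAHd3dwCIiIgAmZmZAKqqqgC7u7sAzMzMAN3d3QDu7u4A////AKqqqqqqqZmYiHd3ZmZlVVVVVVVVVVZmZqqqqqqqqZmYiId3ZmZlVVVVVVVVVVZmZqqqqqqqqZmYiId3ZmZlVVVVVVVVVVZmZqqqqqqqqZmYiId3dmZlVVVVVVVVVVZmZqqqqqqqqZmZiId3dmZmVVVVVVVVVVZmZqqqqqqqqpmZiId3dmZmVVVVVVVVVWZmZqqqqqqqqpmZiId3dmZmZVVVVVVVVWZmZqqqqqqqqpmZiIh3d2ZmZVVVVVVVVWZmZqqqqqqqqpmZiIh3d2ZmZlVVVVVVVmZmZqqqqqqqqpmZiIh3d2ZmZmVVVVVVZmZmZqqqqqqqqZmZiIh3d2ZmZmZVVVVmZmZmZqqqqqqqqZmZiIh3d3ZmZmZmZmZmZmZmZqqqqqqqqZmZiIh3d3ZmZmZmZmZmZmZmZqqqqqqqqZmZiIiHd3dmZmZmZmZmZmZmZqqqqqqqmZmZiIiHd3dmZmZmZmZmZmZmZqqqqqqqmZmZiIiHd3d2ZmZmZmZmZmZmZqqqqqqpmZmZiIiHd3d3ZmZmZmZmZmZmZpmqqqmZmZmZiIiHd3d3dmZmZmZmZmZmZpmZmZmZmZmYiIiHd3d3d3dmZnd3d3d3d5mZmZmZmZmYiIiId3d3d3d3d3d3d3d3d5mZmZmZmZmYiIiId3d3d3d3d3d3d3d3d5mZmZmZmZmIiIiId3d3d3d3d3d3d3d3d5mZmZmZmZiIiIiId3d3d3d3d3d3d3d3d5mZmZmZmYiIiIiId3d3d3d3eIiIiIh3d5mZmZmZiIiIiIiHd3d3d3eIiIiIiIiId4iZmZmIiIiIiIiHd3d3d4iIiIiIiIiIiIiIiIiIiIiIiIh3d3d3eIiIiImZmZmIiIiIiIiIiIiIiHd3d3d3iIiIiZmZmZmZiIiIiIiIiIiIh3d3d3d4iIiImZmZmZmZmYiIiIiIiIh3d3d3d3d4iIiJmZmqqqqZmYiIiIiIiHd3d3d3d3d4iIiZmZqqqqqqmYiIiIiHd3d3d3d3d3d4iIiZmqqqqqqqqoiIiHd3d3d3d3d3d3d4iImZmqqru7u6qnd3d3d3d3d3d3d3d3d4iImZqqq7u7u7und3d3d3d3d3ZmZ3d3d4iImZqqu7u8u7u3d3d3d3d2ZmZmZmd3d4iImZqru7zMzLu3d3d3d3ZmZmZmZmZ3d3iImaqru8zMzMy3d3d3ZmZmZmZmZmZnd3iImaqru8zMzMzHd3d2ZmZmZmZmZmZmd3iImaqrvMzMzMzHd3ZmZmZmVVVVVmZmd3iImaq7vMzMzMzHdmZmZmZVVVVVVWZmZ3iImaq7vMzMzMzGZmZmZlVVVVVVVVZmZ3iImaq7vMzMzMzGZmZmZVVVVVVVVVVmZ3eImaq7vMzMzMzGZmZmVVVVVEREVVVWZ3eImaq7u8zMy7u2ZmZlVVVURERERVVWZneImaqru7u7u7u2ZmZVVVVERERERFVWZneImaqru7u7qqqmZmVVVVREREREREVVZneImaqru7qqqZmWZmVVVUREREREREVVZneImaqqqqqZmIiA=="/>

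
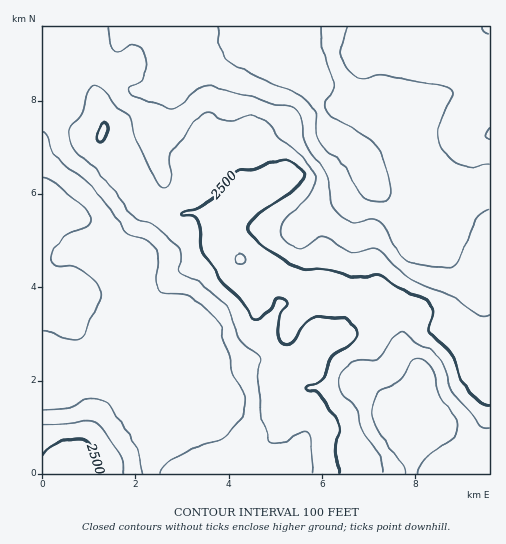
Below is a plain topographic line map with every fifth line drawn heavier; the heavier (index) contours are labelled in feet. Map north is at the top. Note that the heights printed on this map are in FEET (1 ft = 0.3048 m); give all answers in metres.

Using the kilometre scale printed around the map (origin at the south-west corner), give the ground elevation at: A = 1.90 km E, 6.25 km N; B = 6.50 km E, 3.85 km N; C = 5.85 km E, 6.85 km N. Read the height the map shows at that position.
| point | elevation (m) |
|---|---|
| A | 750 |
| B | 770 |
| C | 695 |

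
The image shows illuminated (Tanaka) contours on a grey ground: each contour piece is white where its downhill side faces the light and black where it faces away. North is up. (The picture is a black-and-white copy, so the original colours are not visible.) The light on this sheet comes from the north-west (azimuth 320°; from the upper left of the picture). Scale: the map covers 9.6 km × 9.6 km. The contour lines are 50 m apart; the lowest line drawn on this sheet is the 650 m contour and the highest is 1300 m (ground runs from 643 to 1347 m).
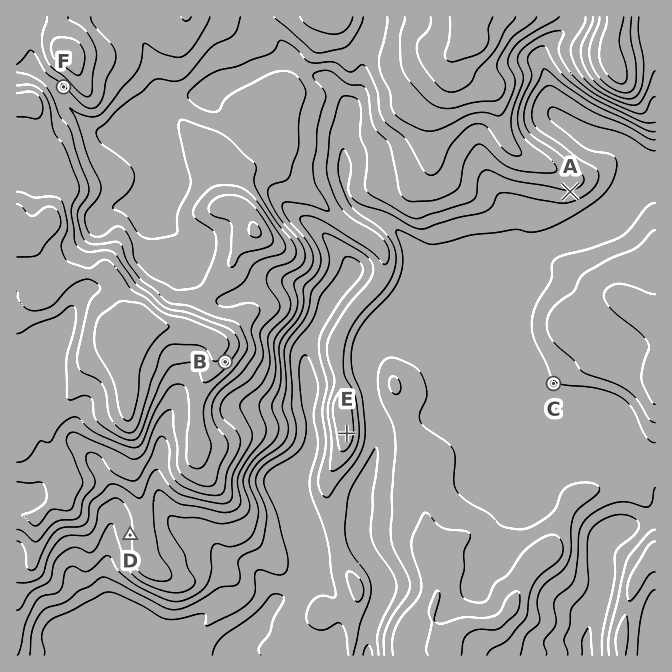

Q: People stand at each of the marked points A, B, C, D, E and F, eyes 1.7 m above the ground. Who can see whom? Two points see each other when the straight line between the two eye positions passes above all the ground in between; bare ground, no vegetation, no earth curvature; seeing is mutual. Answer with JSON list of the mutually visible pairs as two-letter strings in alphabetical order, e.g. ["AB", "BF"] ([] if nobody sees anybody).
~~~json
["AB", "AE", "BC", "BE", "CE"]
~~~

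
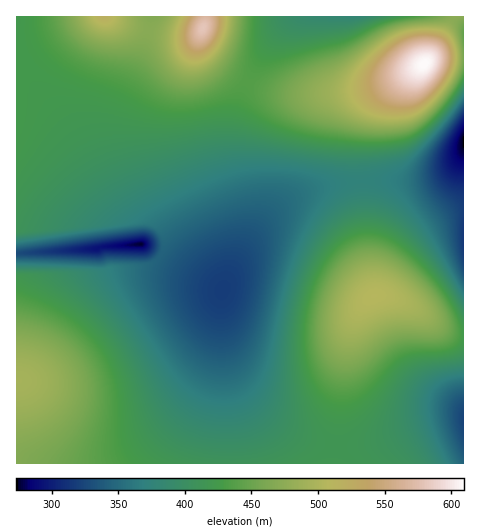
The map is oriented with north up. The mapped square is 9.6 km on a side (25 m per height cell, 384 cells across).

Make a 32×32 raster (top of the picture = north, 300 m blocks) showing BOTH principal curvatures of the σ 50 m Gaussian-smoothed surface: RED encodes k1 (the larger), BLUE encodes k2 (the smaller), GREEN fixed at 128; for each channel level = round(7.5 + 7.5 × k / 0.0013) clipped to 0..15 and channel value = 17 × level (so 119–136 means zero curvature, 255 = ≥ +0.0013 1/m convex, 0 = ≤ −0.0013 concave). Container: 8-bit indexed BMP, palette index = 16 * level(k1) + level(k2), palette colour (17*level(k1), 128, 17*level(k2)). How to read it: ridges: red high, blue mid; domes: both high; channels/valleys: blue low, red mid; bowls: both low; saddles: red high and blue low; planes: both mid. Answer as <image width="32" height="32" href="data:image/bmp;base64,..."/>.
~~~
<image width="32" height="32" href="data:image/bmp;base64,Qk02CAAAAAAAADYEAAAoAAAAIAAAACAAAAABAAgAAAAAAAAEAAATCwAAEwsAAAABAAAAAAAAAIAAABGAAAAigAAAM4AAAESAAABVgAAAZoAAAHeAAACIgAAAmYAAAKqAAAC7gAAAzIAAAN2AAADugAAA/4AAAACAEQARgBEAIoARADOAEQBEgBEAVYARAGaAEQB3gBEAiIARAJmAEQCqgBEAu4ARAMyAEQDdgBEA7oARAP+AEQAAgCIAEYAiACKAIgAzgCIARIAiAFWAIgBmgCIAd4AiAIiAIgCZgCIAqoAiALuAIgDMgCIA3YAiAO6AIgD/gCIAAIAzABGAMwAigDMAM4AzAESAMwBVgDMAZoAzAHeAMwCIgDMAmYAzAKqAMwC7gDMAzIAzAN2AMwDugDMA/4AzAACARAARgEQAIoBEADOARABEgEQAVYBEAGaARAB3gEQAiIBEAJmARACqgEQAu4BEAMyARADdgEQA7oBEAP+ARAAAgFUAEYBVACKAVQAzgFUARIBVAFWAVQBmgFUAd4BVAIiAVQCZgFUAqoBVALuAVQDMgFUA3YBVAO6AVQD/gFUAAIBmABGAZgAigGYAM4BmAESAZgBVgGYAZoBmAHeAZgCIgGYAmYBmAKqAZgC7gGYAzIBmAN2AZgDugGYA/4BmAACAdwARgHcAIoB3ADOAdwBEgHcAVYB3AGaAdwB3gHcAiIB3AJmAdwCqgHcAu4B3AMyAdwDdgHcA7oB3AP+AdwAAgIgAEYCIACKAiAAzgIgARICIAFWAiABmgIgAd4CIAIiAiACZgIgAqoCIALuAiADMgIgA3YCIAO6AiAD/gIgAAICZABGAmQAigJkAM4CZAESAmQBVgJkAZoCZAHeAmQCIgJkAmYCZAKqAmQC7gJkAzICZAN2AmQDugJkA/4CZAACAqgARgKoAIoCqADOAqgBEgKoAVYCqAGaAqgB3gKoAiICqAJmAqgCqgKoAu4CqAMyAqgDdgKoA7oCqAP+AqgAAgLsAEYC7ACKAuwAzgLsARIC7AFWAuwBmgLsAd4C7AIiAuwCZgLsAqoC7ALuAuwDMgLsA3YC7AO6AuwD/gLsAAIDMABGAzAAigMwAM4DMAESAzABVgMwAZoDMAHeAzACIgMwAmYDMAKqAzAC7gMwAzIDMAN2AzADugMwA/4DMAACA3QARgN0AIoDdADOA3QBEgN0AVYDdAGaA3QB3gN0AiIDdAJmA3QCqgN0Au4DdAMyA3QDdgN0A7oDdAP+A3QAAgO4AEYDuACKA7gAzgO4ARIDuAFWA7gBmgO4Ad4DuAIiA7gCZgO4AqoDuALuA7gDMgO4A3YDuAO6A7gD/gO4AAID/ABGA/wAigP8AM4D/AESA/wBVgP8AZoD/AHeA/wCIgP8AmYD/AKqA/wC7gP8AzID/AN2A/wDugP8A/4D/AIeHh4eHh4eHh4eHh4eHh4eHh4eHh4eHh4eHh4eHh4eHh4eHh4eHh4eHh4eHh4eHh4eHh4eHh4eHh4eHh4eHh3eHh4eHh4eHh4eHh4eHh4eHh4eHh4eHh4eHh4eHh4eHd4iIiIiHh4eHh4eHh4eHd4eHh4eHh4eHh4eHh4eHh4d3iIiIiIiHh4eHh4eHh3d3d4eHh4eHh4eHh4eHh4eHd3eIiIiIiIiHh4eHh4eHd3d3h4eHh4eHh4eHh4eHh4d3d4iIiIiIiIiHh4eHh3d3d3d3h4eHh4eHh4eHh3eHh4d3iIiIiIiIiIeHh4d3d3d3d3eHh4eHh4iIiId3d4eHh4eIiIiIiIiIh4eHd3d3d3d3d4eHh4eIiIiIh4eHh4iIl4iIiIiIh4eHh3d3d3d3d3d3d4eHh4iIiIiHh4eHmJiYh4eHh4eHh4eHd3d3d3d3d3d3h4eHiIiIiIeHh5iYmJiHh4eHh4eHh4d3d3d3d3d3d3eHh4eIiIiIiIiImJiYiIeHh4eHh4eHh3d3d3d3d3d3d4eHh4iIiIiIiJiYmIiHuLi4t6enl4eHh3d3d3d3d3d3h4eHh4iIiIiIiIiHh4eEhYaGh4ant7e2l3d3d3d3d3eHh4eHiIiIiIiIh4eHh4OCgYGAcIBwcGG2d3d3d3d3d4eHh4eHh4iIh4eHh4eHuLi3t7enp5eWlKd3d3d3d3d3h4eHh4eHh4eHh4eHh4eHh4eHh5eXp6eXh3d3d3d3d4eHh4eHh4eHh4eHh4eHh4eHh4eHh4eHh4eHh3d3d3d3d3eHh4eHh4eHh4eHh4eHh4eHh4eHh4eHh4eHd3d3d3d3d3d3h4eHh4eHh4eHh4eHh4eHh4eHh4eHh4eHd3d3d3d3d3eHh4eHh4eHh4d3h4eHh4eHh4eHh4eHh4eHd3d3d3d3d4eHh4eGhoaGhnZ2h4eHh4eHh4eHh4eHh4eHh4eHh4eHh4eHh4eHhpaGdnaHh4eHh4eHh4eHh4eHh4eHh4eHh4eHh4eHh4eHl4aGdYeHh4eHh4eHh4eHh4eHh4eHh4eHiIiHh4eIiJiYl4eFh4eHh4eHh4eHh4eHh4eHh4eHh4iIiIeHh5iYmKiYh4aHh4eHh4d3d3eHh4eHh4eHh4eHh4iIh4eHh4iYqKiYh4eHh4eHh3d3d4eHh4eHh4eHh4eHiIiHh4eXmJiYqJiYh4eHh4eHh4d3h4eHl5eGhoeHh4eHiIeHl5eYmJi5qZmHh4eHh4eHh4eHh5enp4aGhoeHh4eHh4eHh5iYmKm5qIeHh4eHh4eHh4eGlrjJl4aGh3eHh4eHhoeHl5iYmLelh4eHh4eYqJeHh4aGmMmohoaHd3d3h4eHhoeXl4eGpLQ="/>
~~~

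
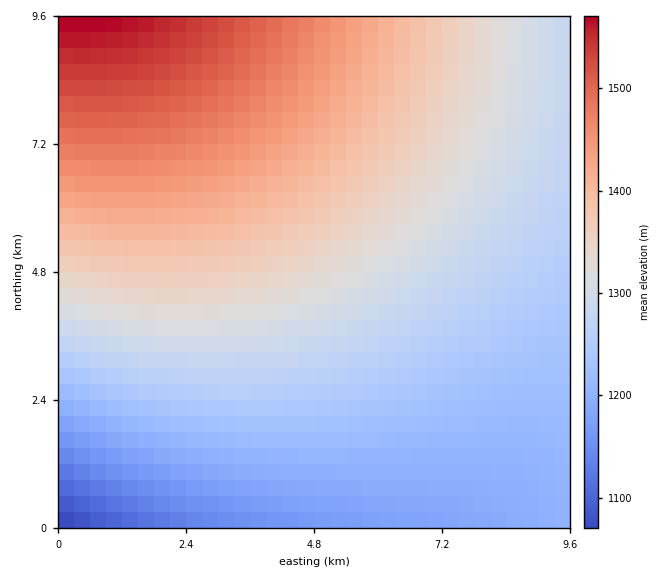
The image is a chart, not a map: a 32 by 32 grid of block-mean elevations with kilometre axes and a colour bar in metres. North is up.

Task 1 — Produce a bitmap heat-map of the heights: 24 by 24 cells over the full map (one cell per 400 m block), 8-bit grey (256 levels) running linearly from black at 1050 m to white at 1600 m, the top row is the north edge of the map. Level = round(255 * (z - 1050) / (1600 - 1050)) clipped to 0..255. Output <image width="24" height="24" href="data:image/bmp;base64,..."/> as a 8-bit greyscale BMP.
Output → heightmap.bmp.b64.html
<image width="24" height="24" href="data:image/bmp;base64,Qk12BgAAAAAAADYEAAAoAAAAGAAAABgAAAABAAgAAAAAAEACAAATCwAAEwsAAAABAAAAAAAAAAAAAAEBAQACAgIAAwMDAAQEBAAFBQUABgYGAAcHBwAICAgACQkJAAoKCgALCwsADAwMAA0NDQAODg4ADw8PABAQEAAREREAEhISABMTEwAUFBQAFRUVABYWFgAXFxcAGBgYABkZGQAaGhoAGxsbABwcHAAdHR0AHh4eAB8fHwAgICAAISEhACIiIgAjIyMAJCQkACUlJQAmJiYAJycnACgoKAApKSkAKioqACsrKwAsLCwALS0tAC4uLgAvLy8AMDAwADExMQAyMjIAMzMzADQ0NAA1NTUANjY2ADc3NwA4ODgAOTk5ADo6OgA7OzsAPDw8AD09PQA+Pj4APz8/AEBAQABBQUEAQkJCAENDQwBEREQARUVFAEZGRgBHR0cASEhIAElJSQBKSkoAS0tLAExMTABNTU0ATk5OAE9PTwBQUFAAUVFRAFJSUgBTU1MAVFRUAFVVVQBWVlYAV1dXAFhYWABZWVkAWlpaAFtbWwBcXFwAXV1dAF5eXgBfX18AYGBgAGFhYQBiYmIAY2NjAGRkZABlZWUAZmZmAGdnZwBoaGgAaWlpAGpqagBra2sAbGxsAG1tbQBubm4Ab29vAHBwcABxcXEAcnJyAHNzcwB0dHQAdXV1AHZ2dgB3d3cAeHh4AHl5eQB6enoAe3t7AHx8fAB9fX0Afn5+AH9/fwCAgIAAgYGBAIKCggCDg4MAhISEAIWFhQCGhoYAh4eHAIiIiACJiYkAioqKAIuLiwCMjIwAjY2NAI6OjgCPj48AkJCQAJGRkQCSkpIAk5OTAJSUlACVlZUAlpaWAJeXlwCYmJgAmZmZAJqamgCbm5sAnJycAJ2dnQCenp4An5+fAKCgoAChoaEAoqKiAKOjowCkpKQApaWlAKampgCnp6cAqKioAKmpqQCqqqoAq6urAKysrACtra0Arq6uAK+vrwCwsLAAsbGxALKysgCzs7MAtLS0ALW1tQC2trYAt7e3ALi4uAC5ubkAurq6ALu7uwC8vLwAvb29AL6+vgC/v78AwMDAAMHBwQDCwsIAw8PDAMTExADFxcUAxsbGAMfHxwDIyMgAycnJAMrKygDLy8sAzMzMAM3NzQDOzs4Az8/PANDQ0ADR0dEA0tLSANPT0wDU1NQA1dXVANbW1gDX19cA2NjYANnZ2QDa2toA29vbANzc3ADd3d0A3t7eAN/f3wDg4OAA4eHhAOLi4gDj4+MA5OTkAOXl5QDm5uYA5+fnAOjo6ADp6ekA6urqAOvr6wDs7OwA7e3tAO7u7gDv7+8A8PDwAPHx8QDy8vIA8/PzAPT09AD19fUA9vb2APf39wD4+PgA+fn5APr6+gD7+/sA/Pz8AP39/QD+/v4A////AAwSGB4jJysuMTM1Nzg5Ojs8PT4/QUJERhcdIygsMDM2ODo8PT4+P0BAQEFCQ0RFRyIoLTI2OTw+QEFCQ0RERERERERFRUZHSC0zNzw/QkVHSElKSkpKSUlISEhISEhJSjg+QkZJTE5PUFFRUVBQT05NTExLS0tLS0RJTVBTVVdYWFhYWFdWVVNSUVBPTk1NTU9UV1tdX2BhYWBgX11cWllXVVRSUVBQUFtfYmVnaGlpaWhnZmRiYF5cWlhWVVRTUmZqbW9xcnJycnFvbWtpZmRhX11aWVdWVXF1eHp7fHx7enl3dHJvbWpnZGFfXFpZV32AgoSFhYWEgoF+fHl2c29saWZjYF5cWoiKjY6Ojo6Mi4mGg4B8eXVxbmpnZGFfXZOVl5iYmJeVk5CNioaDf3t3c29raGRiX52foaGhoZ+dm5iVkY2JhIB8d3Nva2hkYqepqquqqailo5+cmJOPioWBfHdzb2tnZLGztLSzsrCtqqeinpmVj4qFgHt2cm5qZru8vb28uri1sa2ppJ+alY+KhH96dXBsaMTFxcXEwr+8uLSvqqWfmZSOiIJ9eHNuas3Ozs3LycbDv7q1sKqknpiSjIaAenVwa9XW1dTT0M3JxcC6ta+popyVj4iCfHdxbd3d3dvZ19PPysW/ubOtpp+YkYuEfnhzbeTk4+Lg3NnUz8rEvrewqaKblI2Gf3lzbuvr6ujl4t7Z1M7IwbuzrKWdlo6HgHp0bvHw7+3q5+Pe2NLMxb62rqefl5CIgXpzbQ=="/>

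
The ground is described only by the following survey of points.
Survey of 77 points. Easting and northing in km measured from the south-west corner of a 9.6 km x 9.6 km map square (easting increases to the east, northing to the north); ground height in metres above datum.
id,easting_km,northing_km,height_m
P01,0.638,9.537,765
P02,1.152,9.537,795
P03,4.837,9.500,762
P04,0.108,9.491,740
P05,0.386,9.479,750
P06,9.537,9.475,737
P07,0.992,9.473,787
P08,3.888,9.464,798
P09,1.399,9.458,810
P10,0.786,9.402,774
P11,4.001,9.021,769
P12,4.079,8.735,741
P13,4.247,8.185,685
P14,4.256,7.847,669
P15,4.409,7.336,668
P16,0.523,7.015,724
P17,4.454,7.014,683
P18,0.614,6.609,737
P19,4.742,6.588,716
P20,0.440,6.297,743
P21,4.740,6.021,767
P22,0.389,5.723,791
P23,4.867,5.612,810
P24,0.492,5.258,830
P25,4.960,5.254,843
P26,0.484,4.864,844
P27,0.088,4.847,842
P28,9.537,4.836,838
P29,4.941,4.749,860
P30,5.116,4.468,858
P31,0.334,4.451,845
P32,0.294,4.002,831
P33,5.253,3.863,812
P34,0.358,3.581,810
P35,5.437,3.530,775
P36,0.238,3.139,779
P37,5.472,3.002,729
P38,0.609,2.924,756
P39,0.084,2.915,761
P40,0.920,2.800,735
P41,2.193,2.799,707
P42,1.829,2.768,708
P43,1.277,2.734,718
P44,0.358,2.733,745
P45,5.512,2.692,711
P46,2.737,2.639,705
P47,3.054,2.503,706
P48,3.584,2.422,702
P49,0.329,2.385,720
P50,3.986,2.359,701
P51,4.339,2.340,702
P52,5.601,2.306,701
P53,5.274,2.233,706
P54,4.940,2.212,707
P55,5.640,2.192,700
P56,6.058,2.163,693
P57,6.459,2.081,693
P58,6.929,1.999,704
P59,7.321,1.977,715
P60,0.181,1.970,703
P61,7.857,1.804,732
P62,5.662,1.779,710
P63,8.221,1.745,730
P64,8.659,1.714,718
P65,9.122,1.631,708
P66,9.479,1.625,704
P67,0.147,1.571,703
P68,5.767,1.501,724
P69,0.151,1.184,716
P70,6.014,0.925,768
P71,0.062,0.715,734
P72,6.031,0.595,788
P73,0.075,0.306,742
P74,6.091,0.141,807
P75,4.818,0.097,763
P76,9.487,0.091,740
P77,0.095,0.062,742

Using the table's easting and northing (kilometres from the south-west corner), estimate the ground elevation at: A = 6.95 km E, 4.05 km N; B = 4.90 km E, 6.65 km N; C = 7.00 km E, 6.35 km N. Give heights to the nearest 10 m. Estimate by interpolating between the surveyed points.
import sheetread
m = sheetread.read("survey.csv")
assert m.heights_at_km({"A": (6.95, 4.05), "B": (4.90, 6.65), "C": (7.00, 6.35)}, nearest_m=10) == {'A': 750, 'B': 710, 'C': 730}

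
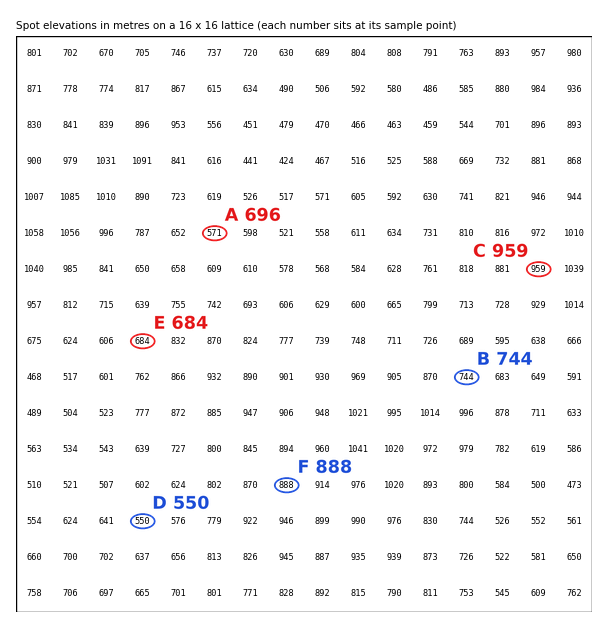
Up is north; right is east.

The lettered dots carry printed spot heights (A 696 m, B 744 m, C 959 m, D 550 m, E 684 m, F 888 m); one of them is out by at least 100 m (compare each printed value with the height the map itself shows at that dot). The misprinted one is A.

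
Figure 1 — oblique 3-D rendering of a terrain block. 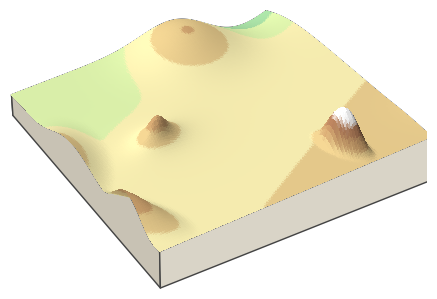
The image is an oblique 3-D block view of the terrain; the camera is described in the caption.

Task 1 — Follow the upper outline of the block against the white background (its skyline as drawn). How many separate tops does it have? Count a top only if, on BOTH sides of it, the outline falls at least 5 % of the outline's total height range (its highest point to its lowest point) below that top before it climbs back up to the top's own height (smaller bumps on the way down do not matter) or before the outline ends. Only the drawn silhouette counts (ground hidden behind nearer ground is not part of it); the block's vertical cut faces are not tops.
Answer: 2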